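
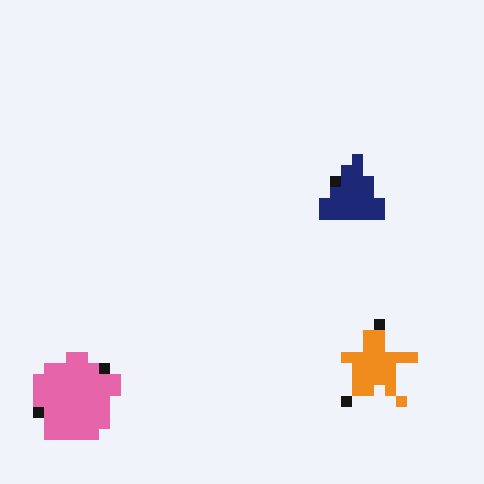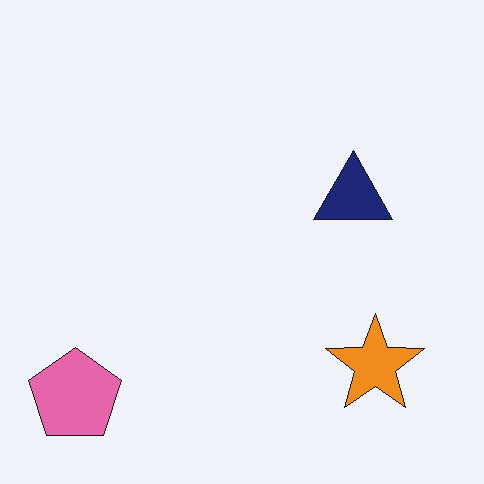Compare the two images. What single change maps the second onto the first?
This is the original image heavily pixelated into large blocks.

Shapes are reduced to large square blocks; fine edges and outlines are lost — a downscale-then-upscale (mosaic) effect.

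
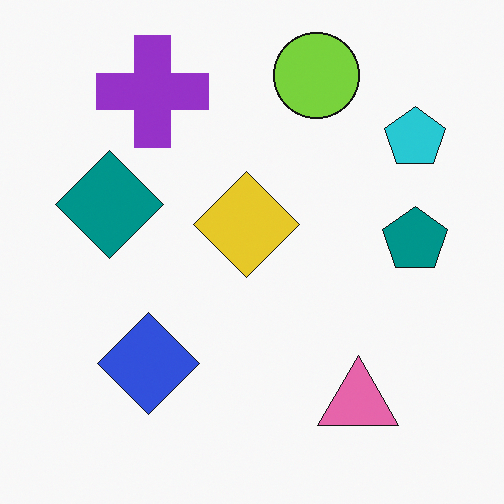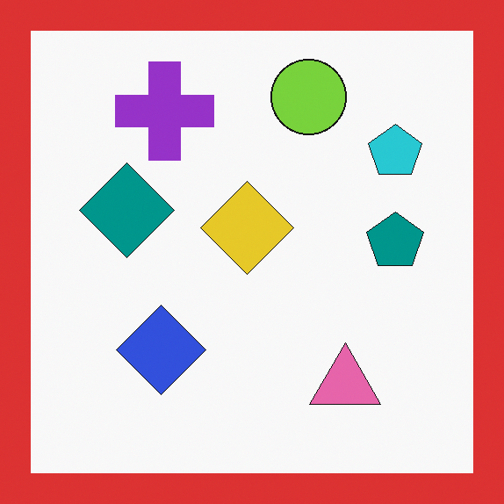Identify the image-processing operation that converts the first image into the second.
The second image is the first framed with a red border.

A solid red frame runs around the edge of the second image, with the content slightly shrunk inside it.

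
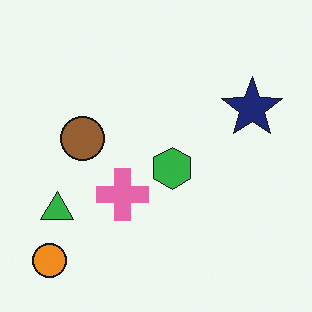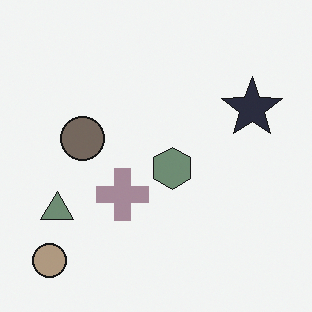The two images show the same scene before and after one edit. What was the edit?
The transformation is: made much more muted (saturation change).

All colors are more muted and greyish — a global saturation change.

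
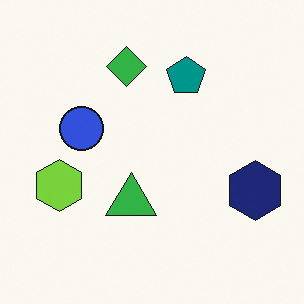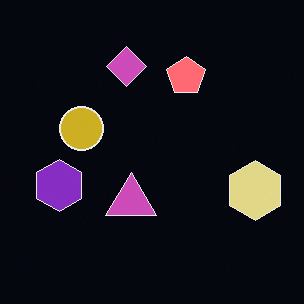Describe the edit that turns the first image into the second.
The image was color-inverted (negative).

The light background has become dark and every shape's color is its complement — a photographic negative.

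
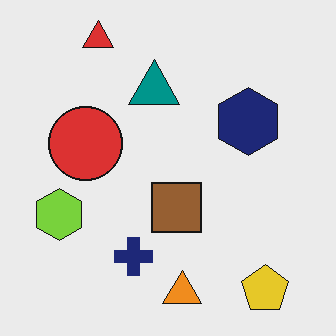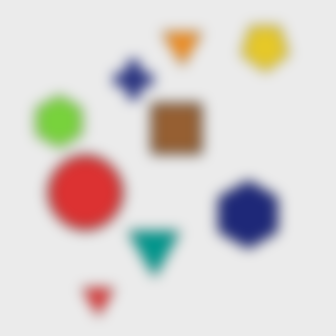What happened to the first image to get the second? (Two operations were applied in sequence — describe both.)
The image was strongly gaussian-blurred, then flipped vertically (top ↔ bottom).

Shape edges and outlines are uniformly softened across the whole image. The red triangle is in the top-left of the first image and the bottom-left of the second — shapes on opposite sides of the horizontal midline have swapped in a mirror flip.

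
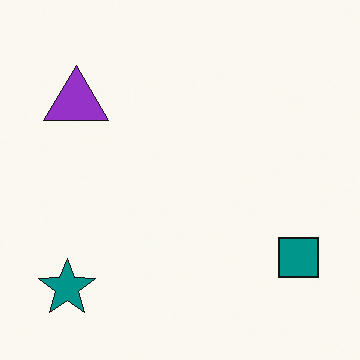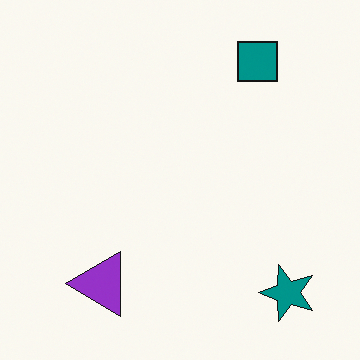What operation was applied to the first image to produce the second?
The second image is the first rotated 90° counter-clockwise.

The teal star sits in the bottom-left of the first image and the bottom-right of the second — consistent with a whole-image 90° counter-clockwise rotation.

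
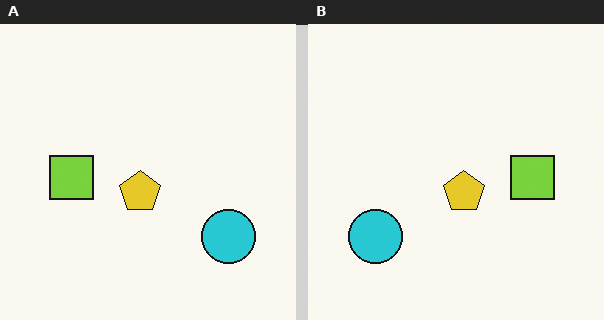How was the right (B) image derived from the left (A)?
The image was flipped horizontally (left ↔ right).

The cyan circle is in the bottom-right of the left (A) image and the bottom-left of the right (B) — shapes on opposite sides of the vertical midline have swapped in a mirror flip.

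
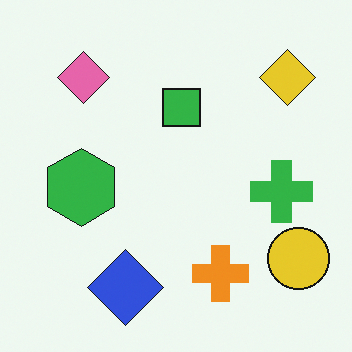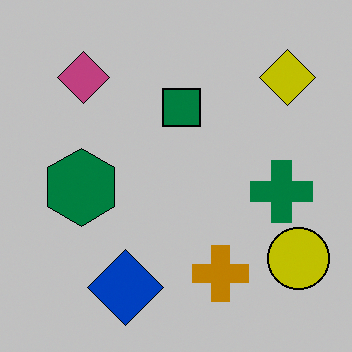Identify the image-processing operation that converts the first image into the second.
Heavily posterized to just a handful of flat colors.

Each flat color has snapped to a coarser quantized level — most visibly, the near-white background has dropped to a flat grey.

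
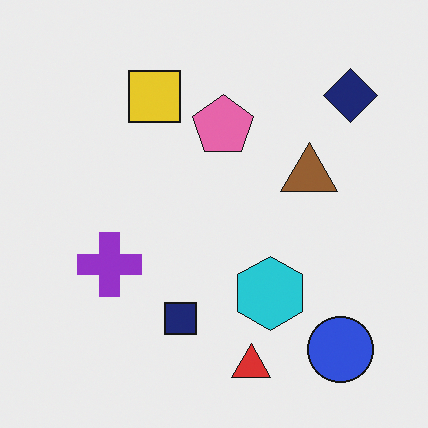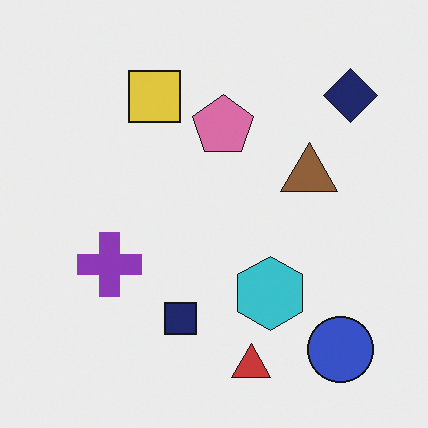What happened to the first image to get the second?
The image was slightly desaturated.

All colors are more muted and greyish — a global saturation change.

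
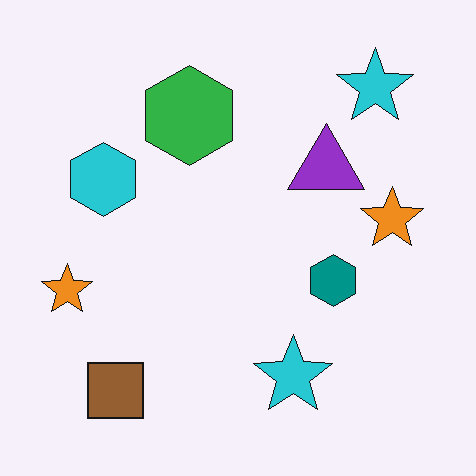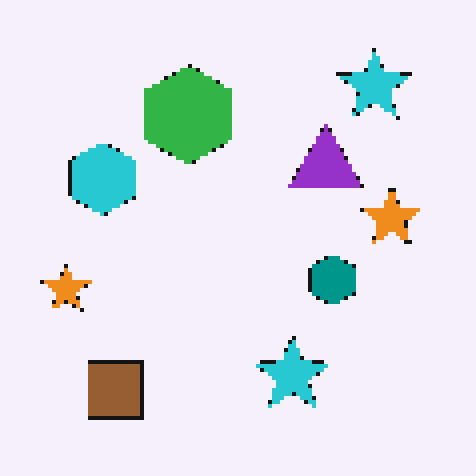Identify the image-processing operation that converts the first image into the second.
The second image is the first mildly pixelated.

Shapes are reduced to large square blocks; fine edges and outlines are lost — a downscale-then-upscale (mosaic) effect.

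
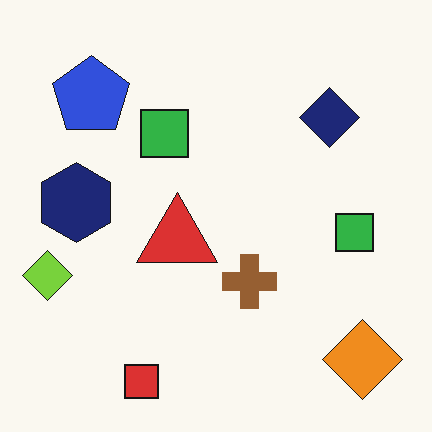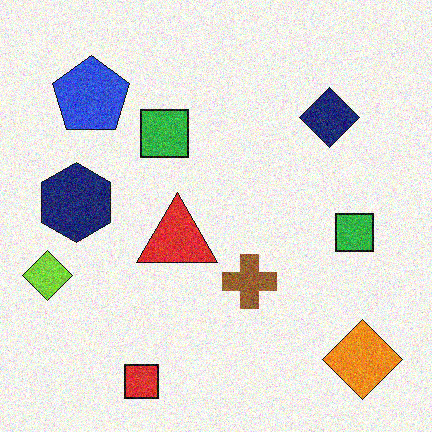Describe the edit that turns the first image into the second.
This is the original image degraded with moderate additive noise.

Random speckle covers the whole image, including the flat background.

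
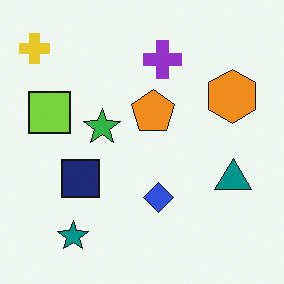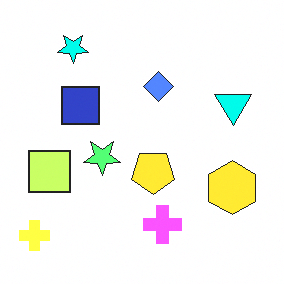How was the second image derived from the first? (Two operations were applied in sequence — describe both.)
The transformation is: substantially brightened, then flipped vertically (top ↔ bottom).

Every pixel — background and shapes alike — is uniformly brightened. The yellow cross is in the top-left of the first image and the bottom-left of the second — shapes on opposite sides of the horizontal midline have swapped in a mirror flip.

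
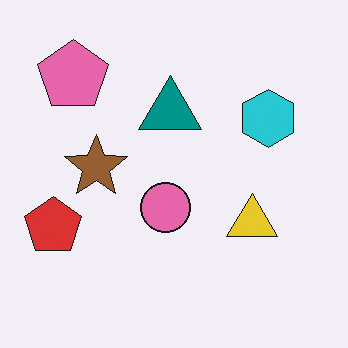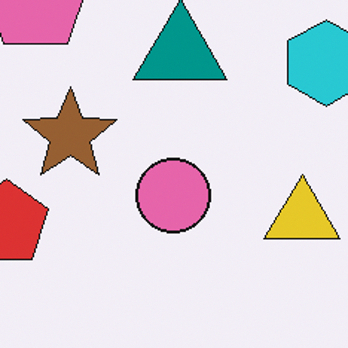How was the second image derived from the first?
The image was cropped to a modestly smaller region and rescaled.

The visible shapes are larger and the field of view is narrower; shapes near the original edges may be partly or wholly outside the frame — a crop-and-rescale.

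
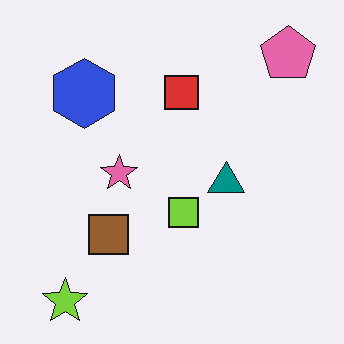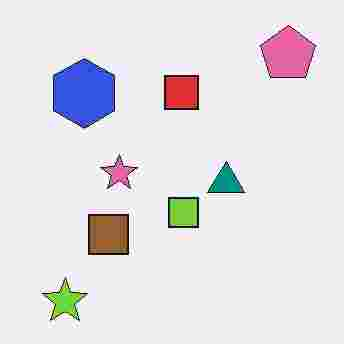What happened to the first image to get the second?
Heavily JPEG-compressed with obvious blocking artifacts.

Blocky 8×8 compression artifacts appear around shape edges and the flat background shows ringing — characteristic JPEG degradation.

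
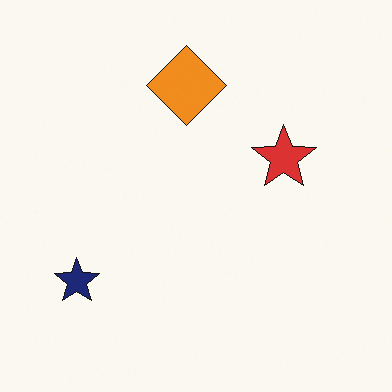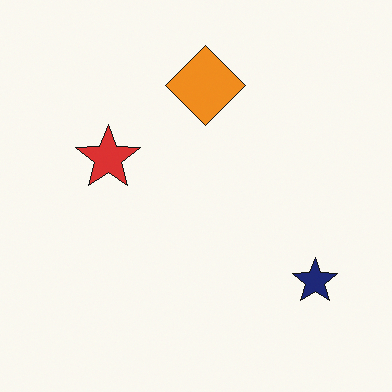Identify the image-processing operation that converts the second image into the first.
The transformation is: flipped horizontally (left ↔ right).

The navy star is in the bottom-right of the second image and the bottom-left of the first — shapes on opposite sides of the vertical midline have swapped in a mirror flip.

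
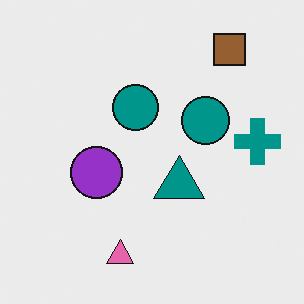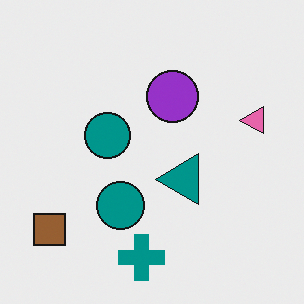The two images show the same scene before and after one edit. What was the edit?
This is the original image transposed (reflected across the top-left ↔ bottom-right diagonal).

Shapes have swapped their row and column positions — what was in the top-right is now in the bottom-left — a diagonal reflection.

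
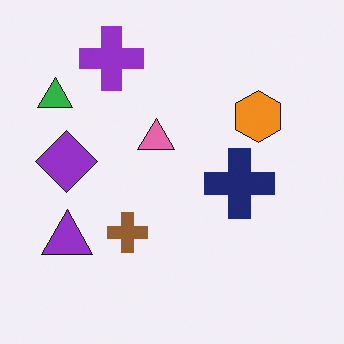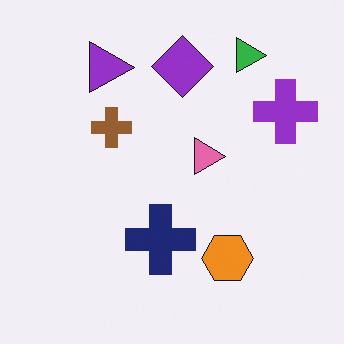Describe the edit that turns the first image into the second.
The transformation is: rotated 90° clockwise.

The green triangle sits in the top-left of the first image and the top-right of the second — consistent with a whole-image 90° clockwise rotation.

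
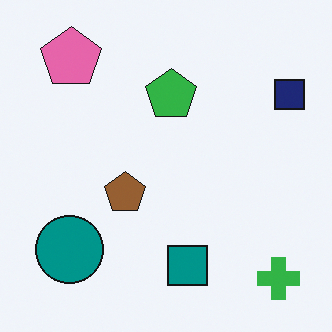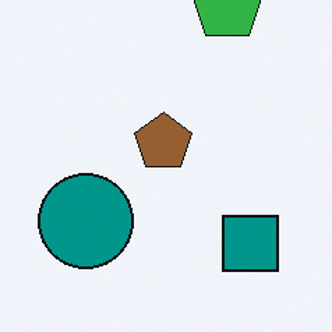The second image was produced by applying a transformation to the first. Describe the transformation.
It was cropped to a modestly smaller region and rescaled.

The visible shapes are larger and the field of view is narrower; shapes near the original edges may be partly or wholly outside the frame — a crop-and-rescale.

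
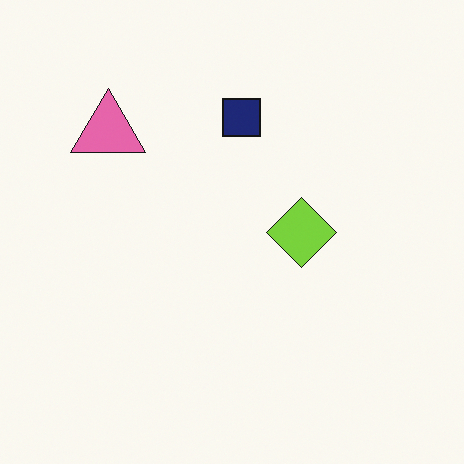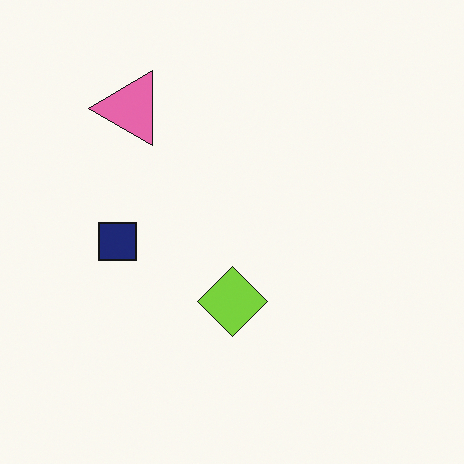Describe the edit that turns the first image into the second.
The image was transposed (reflected across the top-left ↔ bottom-right diagonal).

Shapes have swapped their row and column positions — what was in the top-right is now in the bottom-left — a diagonal reflection.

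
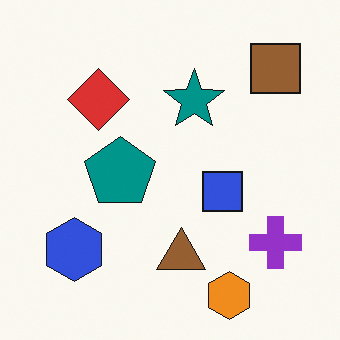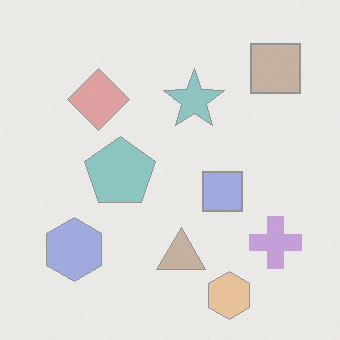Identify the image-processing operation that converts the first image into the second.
It was washed out (contrast reduced).

Tones are pushed toward mid-grey across the whole image — a global contrast change.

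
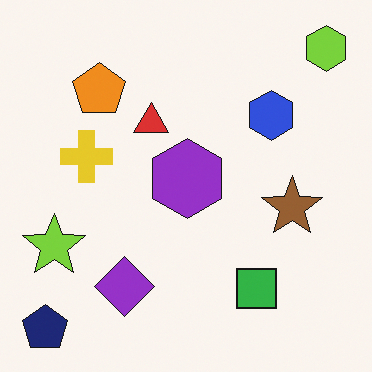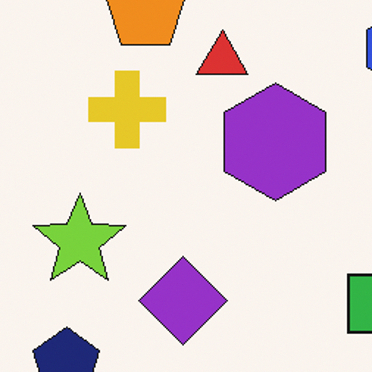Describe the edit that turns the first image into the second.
The transformation is: cropped slightly and scaled back up.

The visible shapes are larger and the field of view is narrower; shapes near the original edges may be partly or wholly outside the frame — a crop-and-rescale.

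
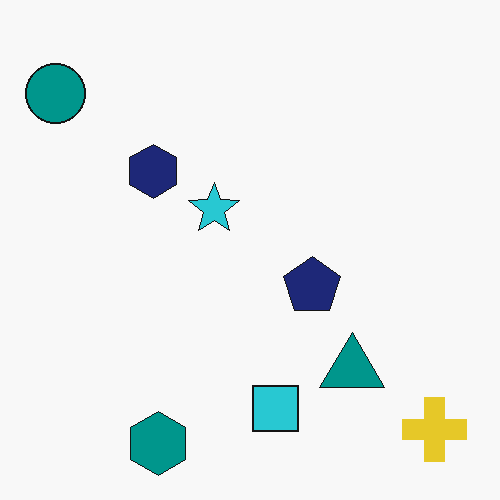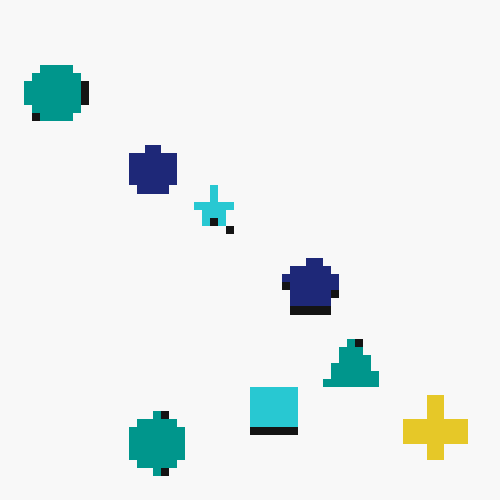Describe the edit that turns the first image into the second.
Pixelated into visible square blocks.

Shapes are reduced to large square blocks; fine edges and outlines are lost — a downscale-then-upscale (mosaic) effect.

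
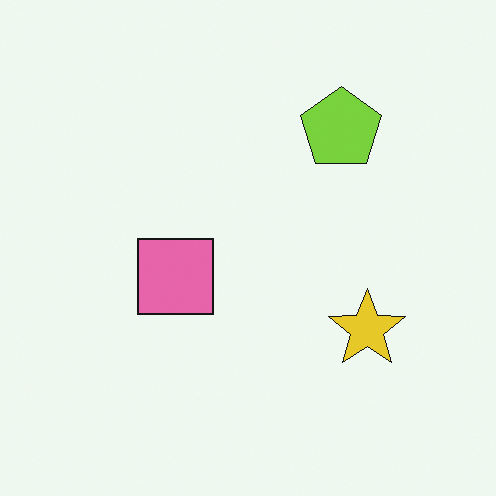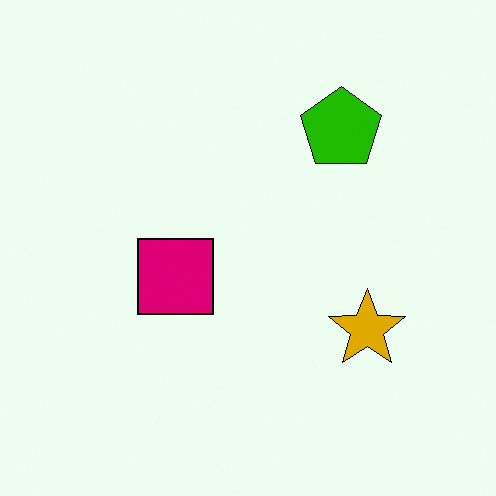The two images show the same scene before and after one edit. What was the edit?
Given much higher contrast.

Tones are pushed away from mid-grey across the whole image — a global contrast change.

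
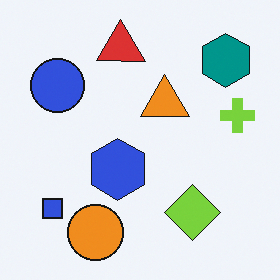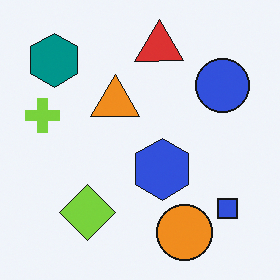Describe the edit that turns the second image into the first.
The transformation is: flipped horizontally (left ↔ right).

The lime cross is in the left of the second image and the right of the first — shapes on opposite sides of the vertical midline have swapped in a mirror flip.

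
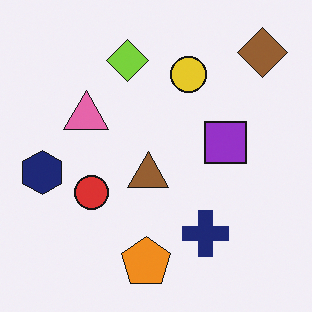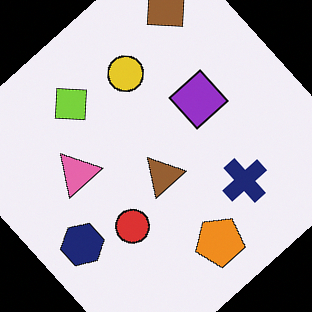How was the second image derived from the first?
It was rotated counter-clockwise by a large amount — several tens of degrees.

Every shape is tilted by the same angle and the image corners show triangular fill wedges — a whole-image rotation by a non-right angle.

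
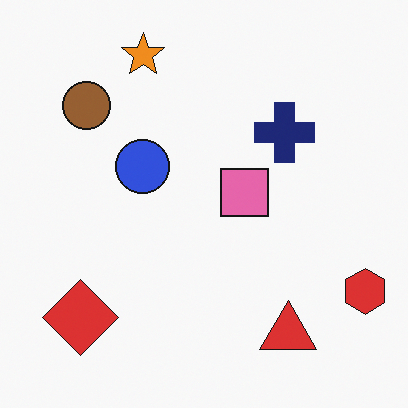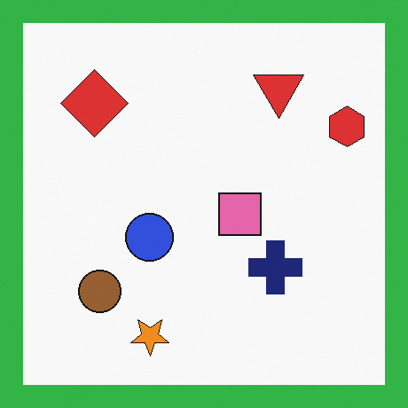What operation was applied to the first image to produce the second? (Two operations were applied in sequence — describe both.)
The image was flipped vertically (top ↔ bottom), then framed with a green border.

The orange star is in the top of the first image and the bottom of the second — shapes on opposite sides of the horizontal midline have swapped in a mirror flip. A solid green frame runs around the edge of the second image, with the content slightly shrunk inside it.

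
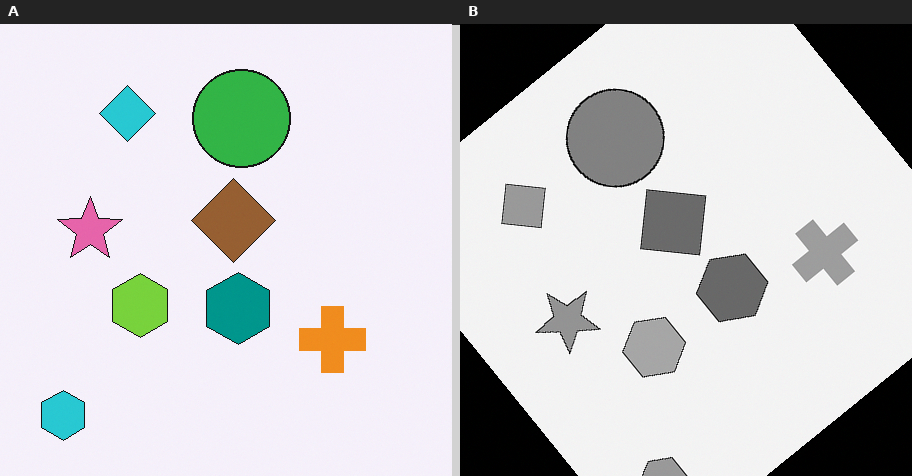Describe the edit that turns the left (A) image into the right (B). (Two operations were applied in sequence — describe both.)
The right (B) image is the left (A) converted to grayscale, then rotated counter-clockwise by a large amount — several tens of degrees.

All color is removed — every shape is now a shade of grey. Every shape is tilted by the same angle and the image corners show triangular fill wedges — a whole-image rotation by a non-right angle.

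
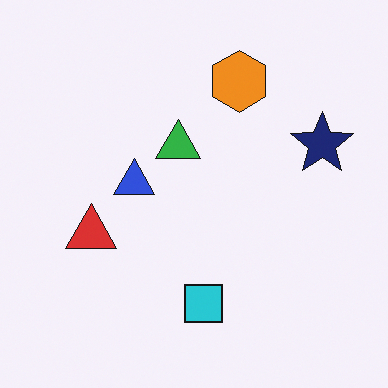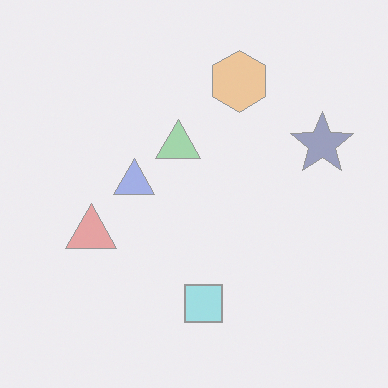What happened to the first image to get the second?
This is the original image given much lower contrast.

Tones are pushed toward mid-grey across the whole image — a global contrast change.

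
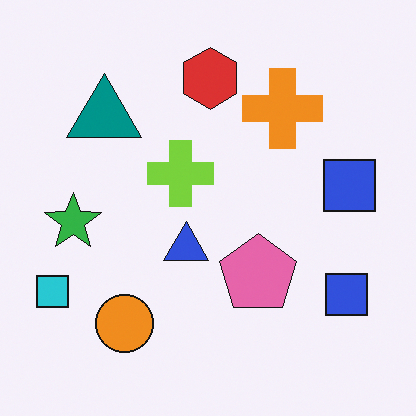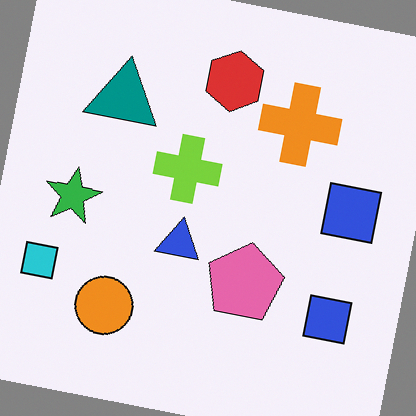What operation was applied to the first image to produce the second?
The transformation is: rotated clockwise by a small amount.

Every shape is tilted by the same angle and the image corners show triangular fill wedges — a whole-image rotation by a non-right angle.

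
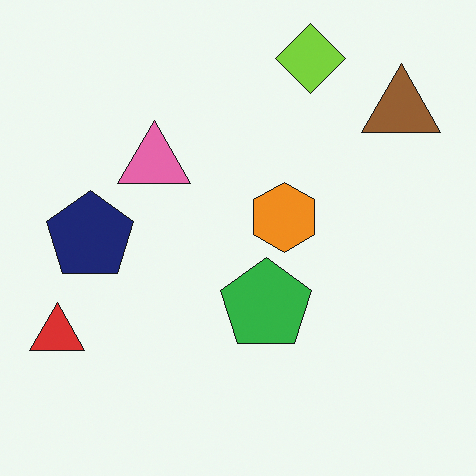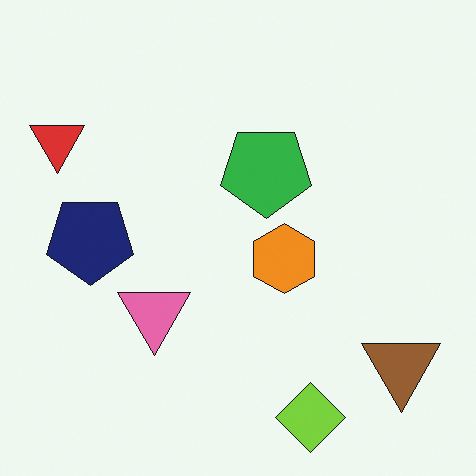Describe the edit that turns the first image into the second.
The transformation is: flipped vertically (top ↔ bottom).

The lime diamond is in the top of the first image and the bottom of the second — shapes on opposite sides of the horizontal midline have swapped in a mirror flip.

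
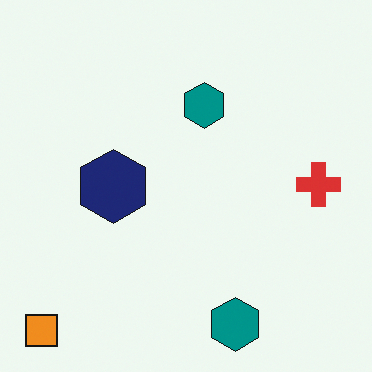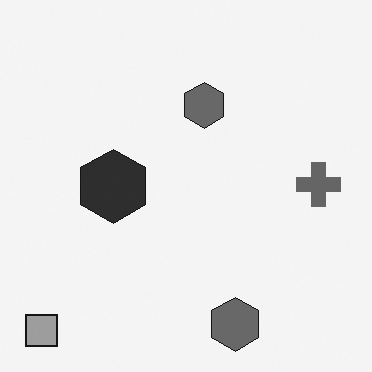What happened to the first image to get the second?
Converted to grayscale.

All color is removed — every shape is now a shade of grey.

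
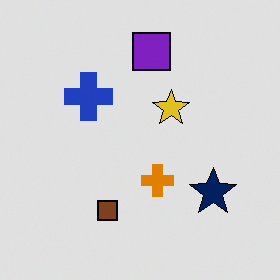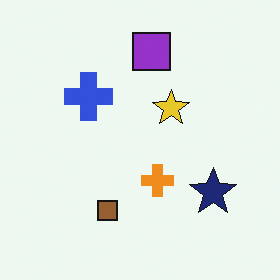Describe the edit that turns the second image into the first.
This is the original image posterized to a reduced palette.

Each flat color has snapped to a coarser quantized level — most visibly, the near-white background has dropped to a flat grey.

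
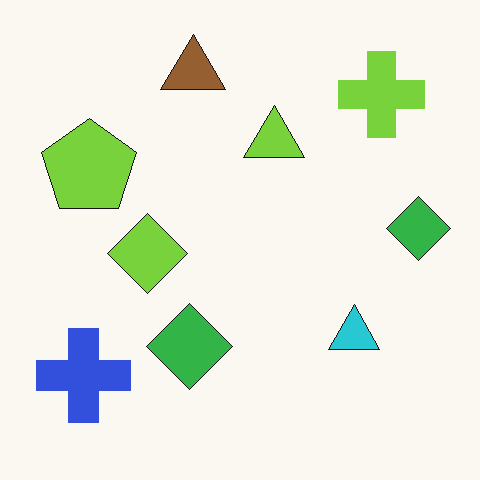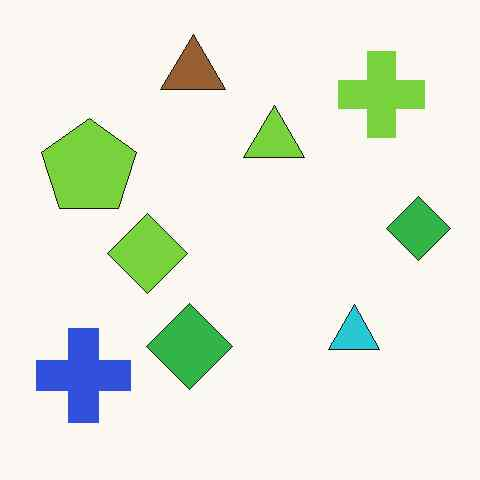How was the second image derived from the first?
The image was given moderate JPEG compression.

Blocky 8×8 compression artifacts appear around shape edges and the flat background shows ringing — characteristic JPEG degradation.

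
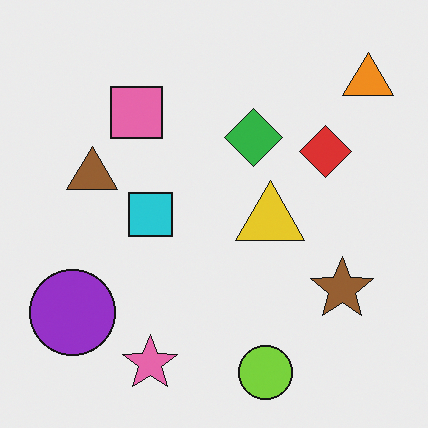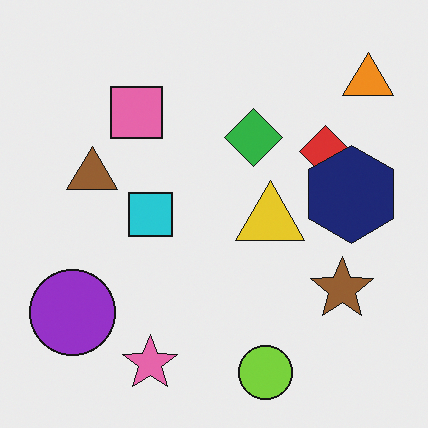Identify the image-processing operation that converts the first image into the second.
The transformation is: overlaid with an additional navy hexagon.

A navy hexagon appears in the second image that is absent from the first.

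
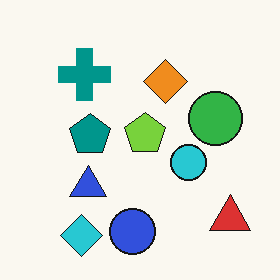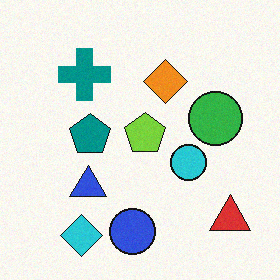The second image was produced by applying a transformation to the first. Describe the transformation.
The image was degraded with a light layer of grain.

Random speckle covers the whole image, including the flat background.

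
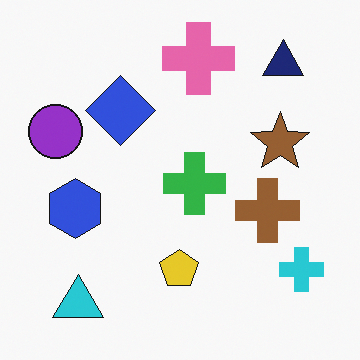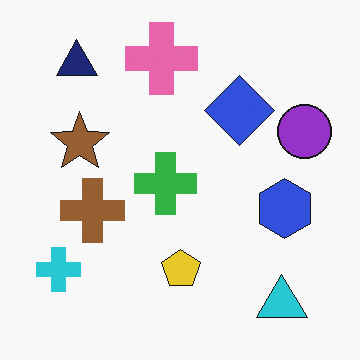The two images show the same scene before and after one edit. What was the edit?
The transformation is: flipped horizontally (left ↔ right).

The purple circle is in the left of the first image and the right of the second — shapes on opposite sides of the vertical midline have swapped in a mirror flip.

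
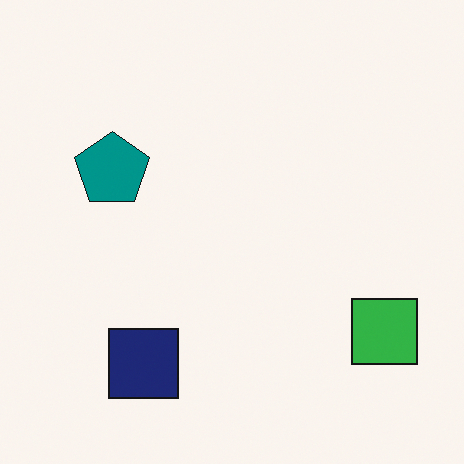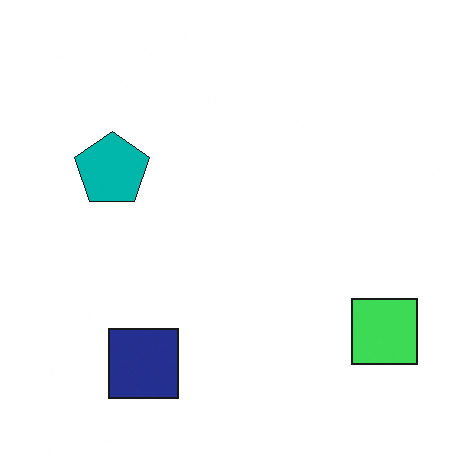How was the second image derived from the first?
Slightly brightened.

Every pixel — background and shapes alike — is uniformly brightened.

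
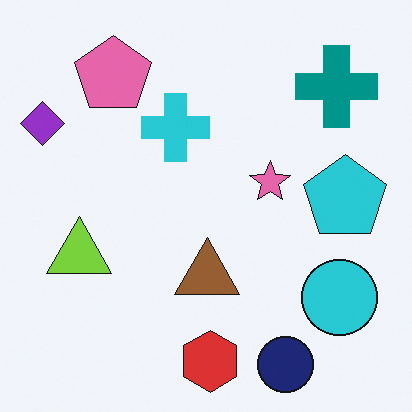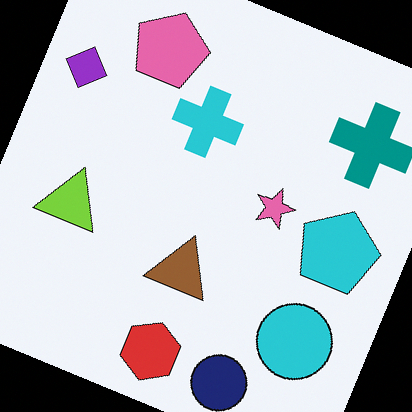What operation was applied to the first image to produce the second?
Rotated clockwise by a moderate amount.

Every shape is tilted by the same angle and the image corners show triangular fill wedges — a whole-image rotation by a non-right angle.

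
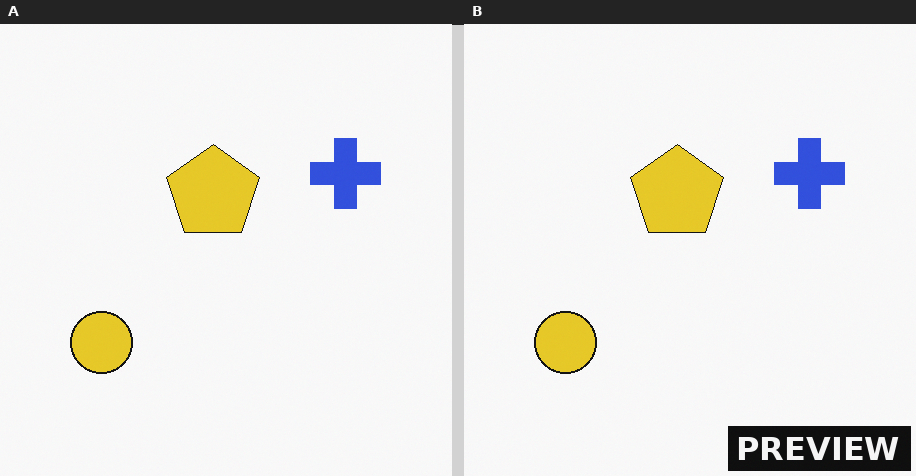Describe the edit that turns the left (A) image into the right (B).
The right (B) image is the left (A) watermarked with the text "PREVIEW" in the lower-right corner.

A dark label reading "PREVIEW" appears in the lower-right corner.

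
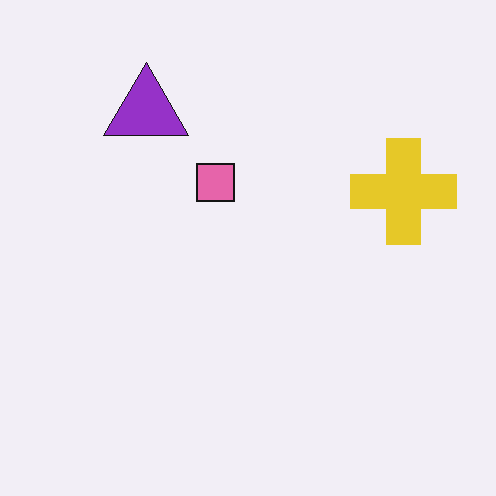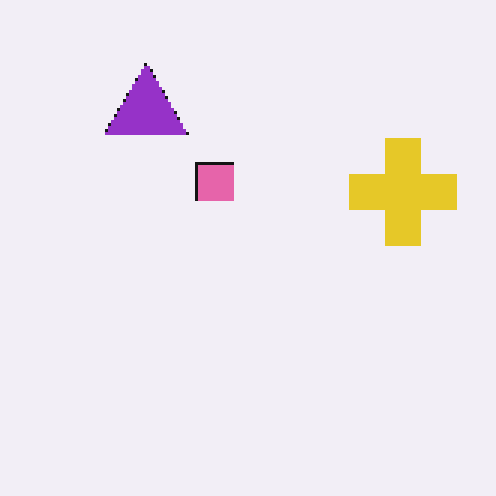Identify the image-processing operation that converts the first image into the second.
Lightly pixelated (a mild mosaic effect).

Shapes are reduced to large square blocks; fine edges and outlines are lost — a downscale-then-upscale (mosaic) effect.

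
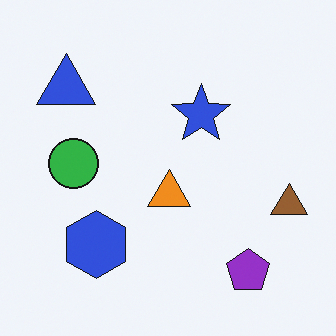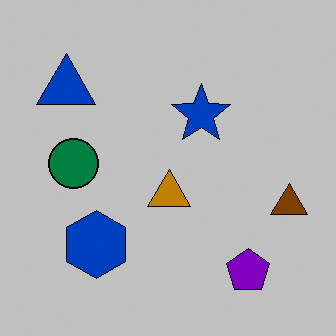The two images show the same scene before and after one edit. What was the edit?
Aggressively posterized.

Each flat color has snapped to a coarser quantized level — most visibly, the near-white background has dropped to a flat grey.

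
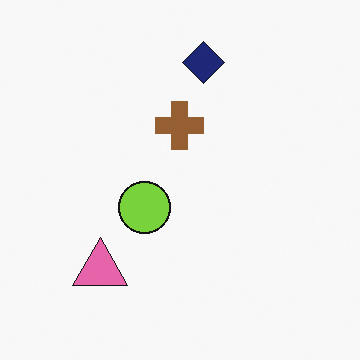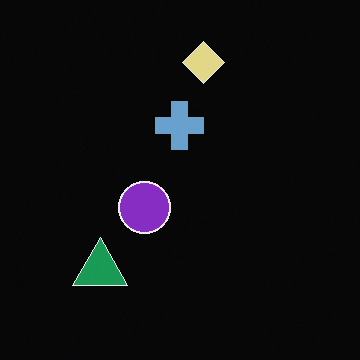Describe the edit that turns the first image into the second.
It was color-inverted (negative).

The light background has become dark and every shape's color is its complement — a photographic negative.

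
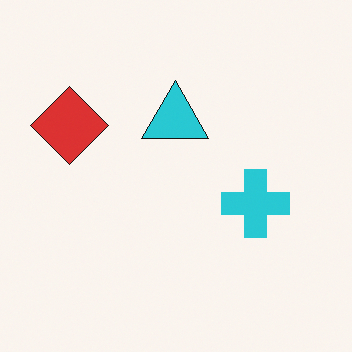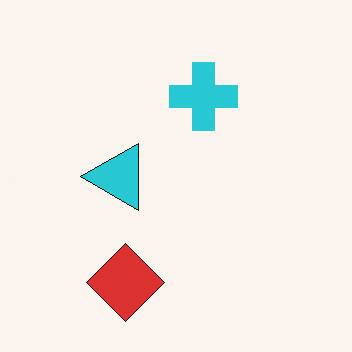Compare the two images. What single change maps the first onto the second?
It was rotated 90° counter-clockwise.

The red diamond sits in the left of the first image and the bottom of the second — consistent with a whole-image 90° counter-clockwise rotation.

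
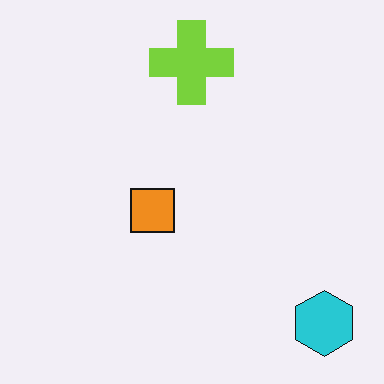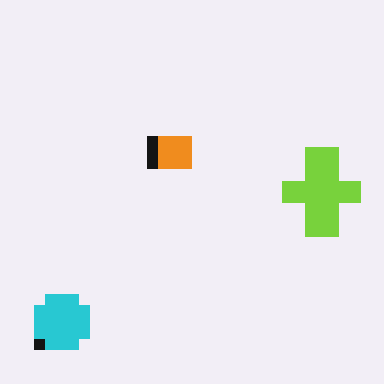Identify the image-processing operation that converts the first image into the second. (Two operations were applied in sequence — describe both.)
The transformation is: heavily pixelated into large blocks, then rotated 90° clockwise.

Shapes are reduced to large square blocks; fine edges and outlines are lost — a downscale-then-upscale (mosaic) effect. The cyan hexagon sits in the bottom-right of the first image and the bottom-left of the second — consistent with a whole-image 90° clockwise rotation.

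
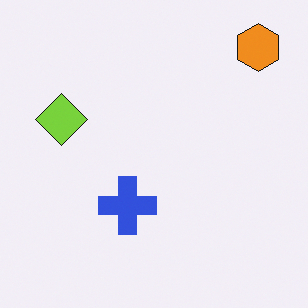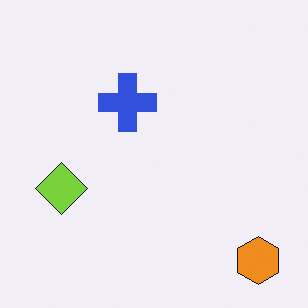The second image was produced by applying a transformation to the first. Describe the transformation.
This is the original image flipped vertically (top ↔ bottom).

The orange hexagon is in the top-right of the first image and the bottom-right of the second — shapes on opposite sides of the horizontal midline have swapped in a mirror flip.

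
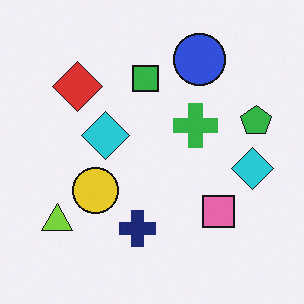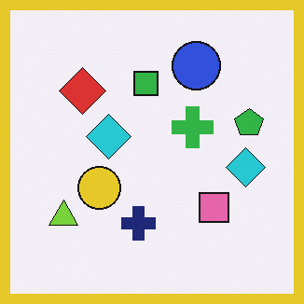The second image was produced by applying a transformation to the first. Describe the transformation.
The transformation is: framed with a yellow border.

A solid yellow frame runs around the edge of the second image, with the content slightly shrunk inside it.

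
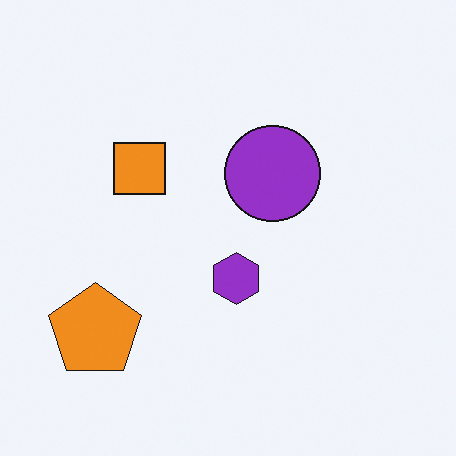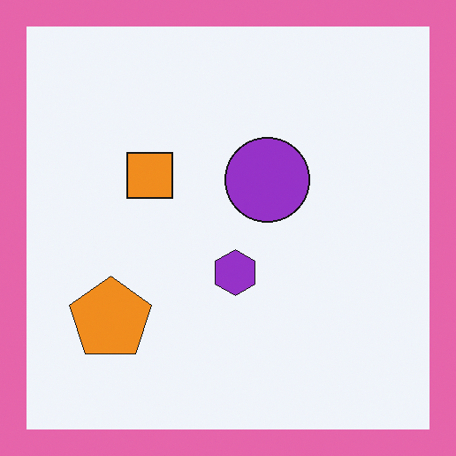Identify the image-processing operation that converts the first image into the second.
Framed with a pink border.

A solid pink frame runs around the edge of the second image, with the content slightly shrunk inside it.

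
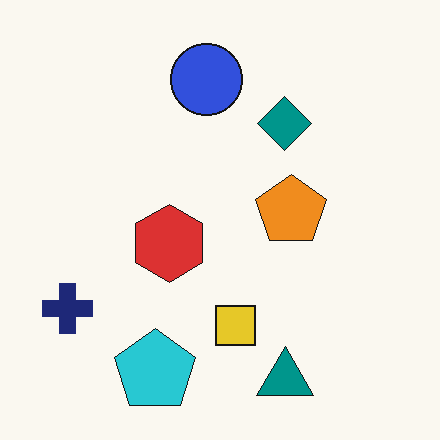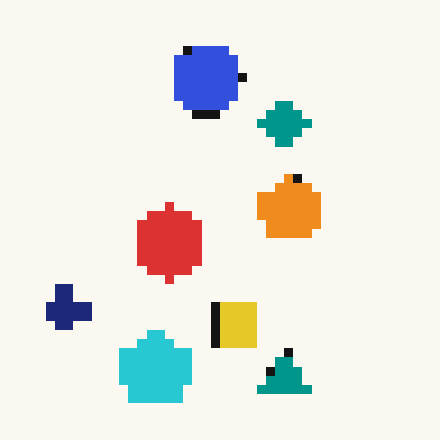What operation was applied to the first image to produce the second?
Heavily pixelated into large blocks.

Shapes are reduced to large square blocks; fine edges and outlines are lost — a downscale-then-upscale (mosaic) effect.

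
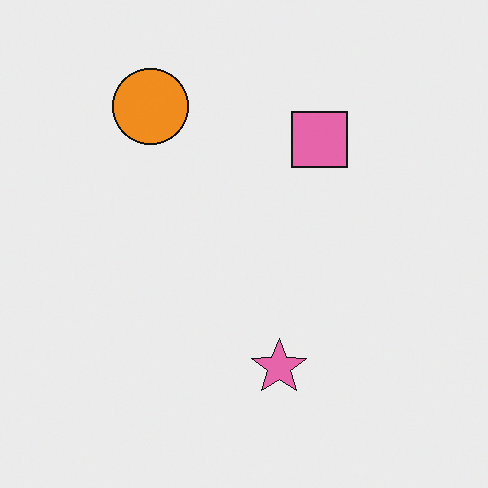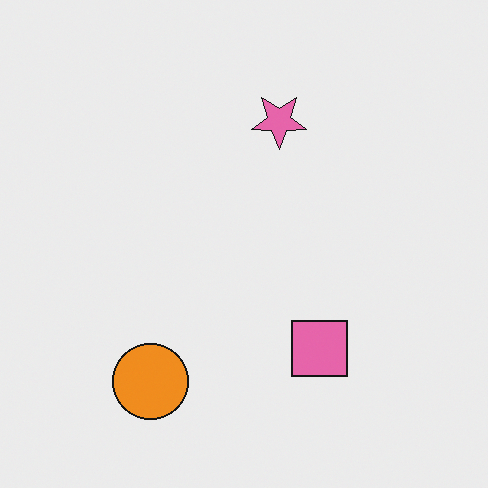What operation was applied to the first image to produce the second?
The image was flipped vertically (top ↔ bottom).

The orange circle is in the top-left of the first image and the bottom-left of the second — shapes on opposite sides of the horizontal midline have swapped in a mirror flip.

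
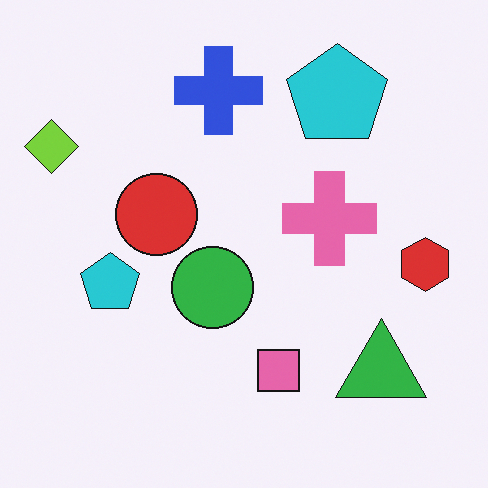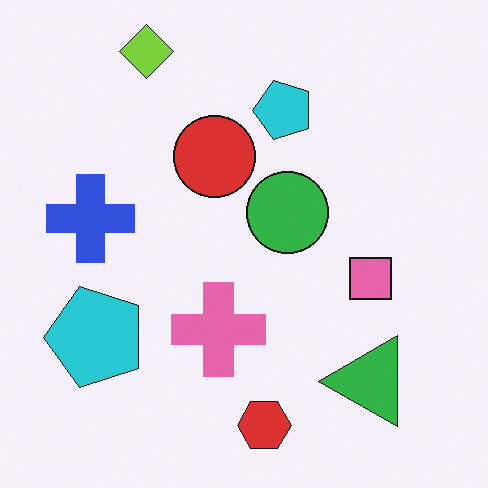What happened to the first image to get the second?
The second image is the first transposed (reflected across the top-left ↔ bottom-right diagonal).

Shapes have swapped their row and column positions — what was in the top-right is now in the bottom-left — a diagonal reflection.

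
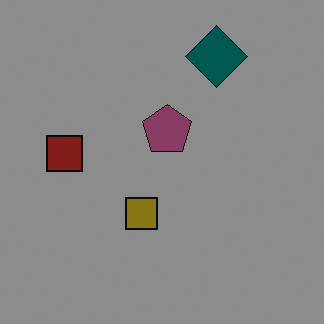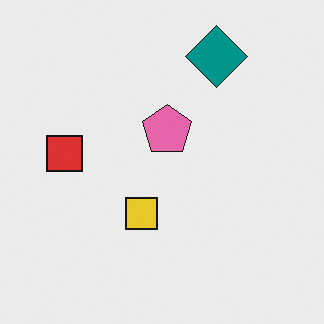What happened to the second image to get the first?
The first image is the second substantially darkened.

Every pixel — background and shapes alike — is uniformly darkened.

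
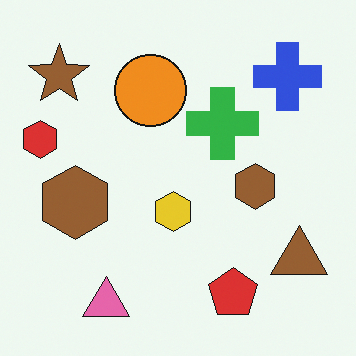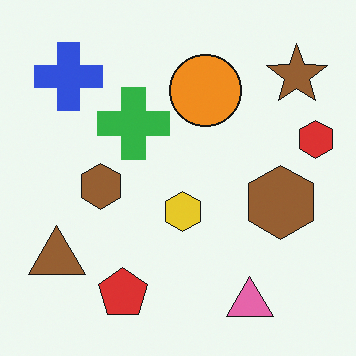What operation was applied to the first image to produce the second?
The transformation is: flipped horizontally (left ↔ right).

The red hexagon is in the left of the first image and the right of the second — shapes on opposite sides of the vertical midline have swapped in a mirror flip.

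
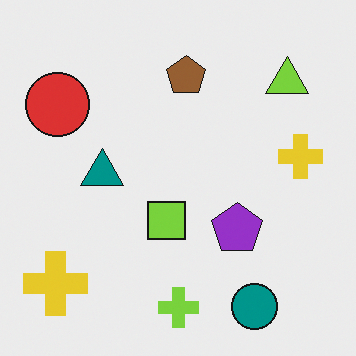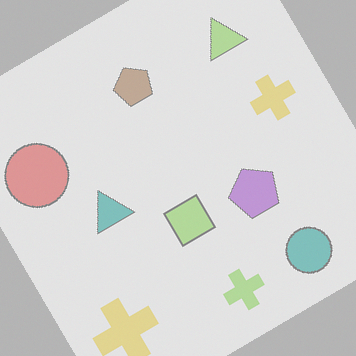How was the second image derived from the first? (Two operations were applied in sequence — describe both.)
It was given much lower contrast, then rotated counter-clockwise by a large amount — several tens of degrees.

Tones are pushed toward mid-grey across the whole image — a global contrast change. Every shape is tilted by the same angle and the image corners show triangular fill wedges — a whole-image rotation by a non-right angle.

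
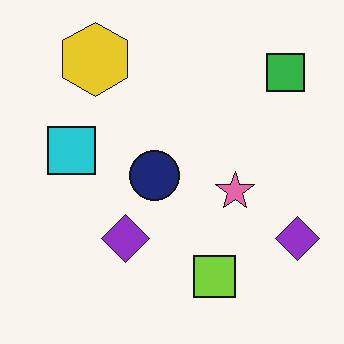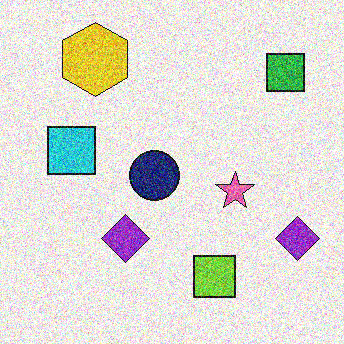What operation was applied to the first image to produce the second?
Degraded with heavy additive noise.

Random speckle covers the whole image, including the flat background.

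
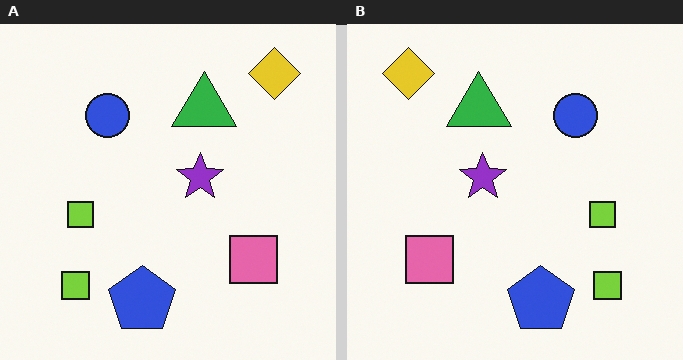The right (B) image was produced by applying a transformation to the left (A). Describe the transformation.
Flipped horizontally (left ↔ right).

The yellow diamond is in the top-right of the left (A) image and the top-left of the right (B) — shapes on opposite sides of the vertical midline have swapped in a mirror flip.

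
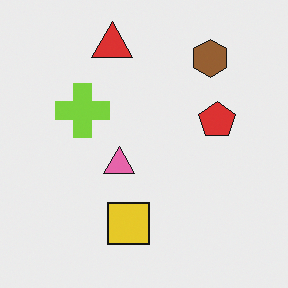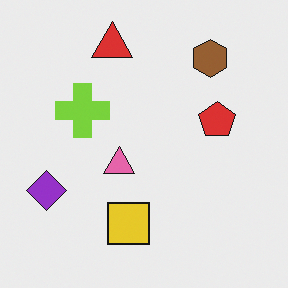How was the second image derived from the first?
The image was overlaid with an additional purple diamond.

A purple diamond appears in the second image that is absent from the first.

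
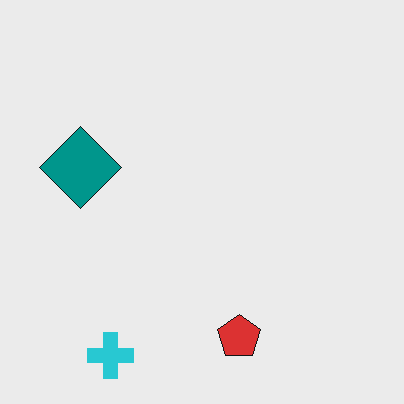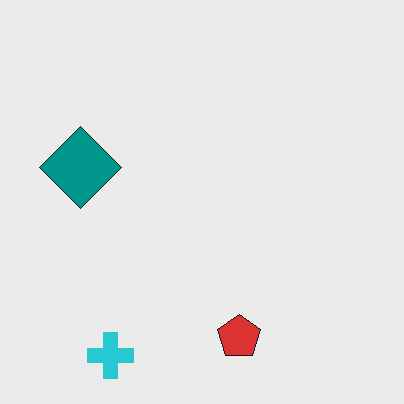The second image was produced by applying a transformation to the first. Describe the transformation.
Given moderate JPEG compression.

Blocky 8×8 compression artifacts appear around shape edges and the flat background shows ringing — characteristic JPEG degradation.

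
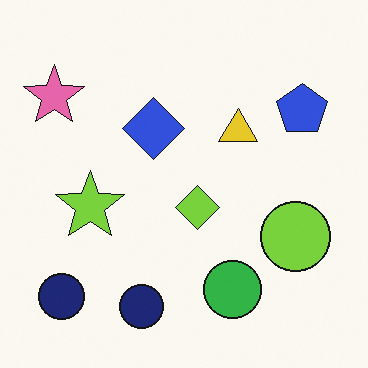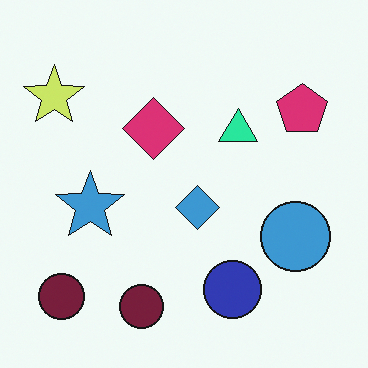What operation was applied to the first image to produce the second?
The second image is the first hue-shifted by a moderate amount.

Every shape's color has rotated by the same amount around the hue wheel — a uniform hue shift.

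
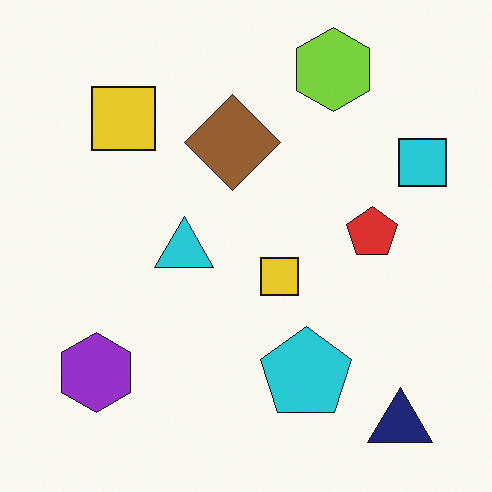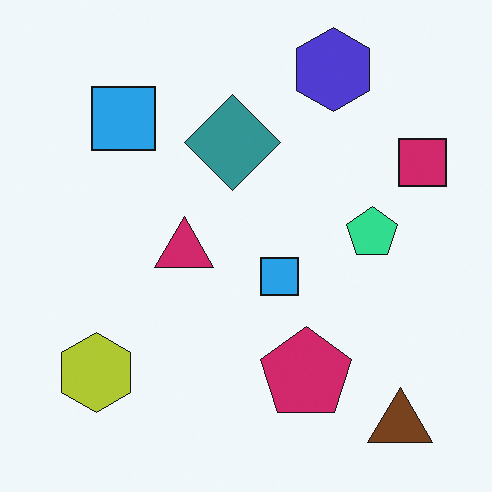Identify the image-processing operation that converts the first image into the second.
It was hue-shifted noticeably.

Every shape's color has rotated by the same amount around the hue wheel — a uniform hue shift.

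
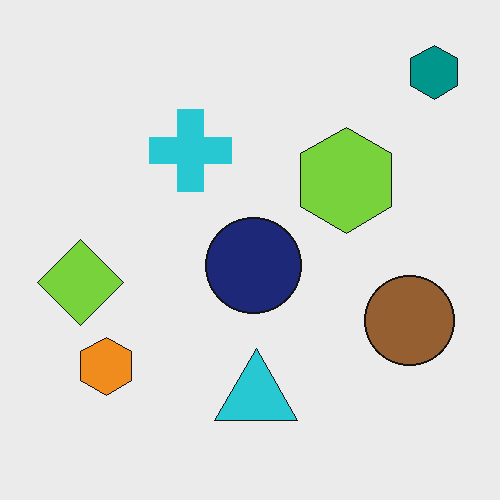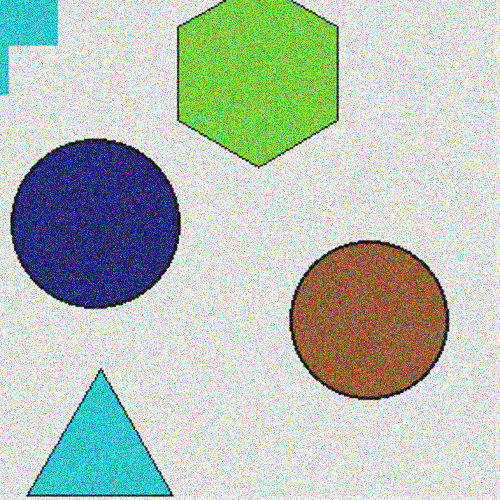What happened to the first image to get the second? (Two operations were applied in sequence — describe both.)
The transformation is: cropped tightly and scaled back up, then degraded with heavy additive noise.

The visible shapes are larger and the field of view is narrower; shapes near the original edges may be partly or wholly outside the frame — a crop-and-rescale. Random speckle covers the whole image, including the flat background.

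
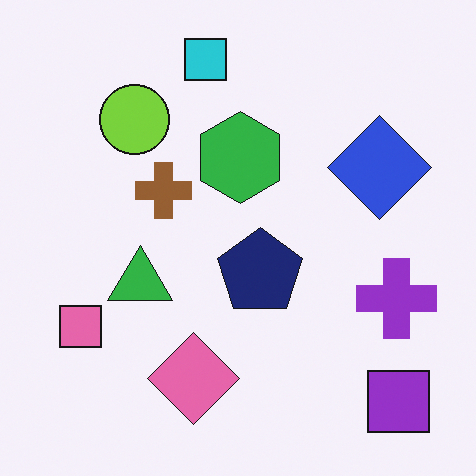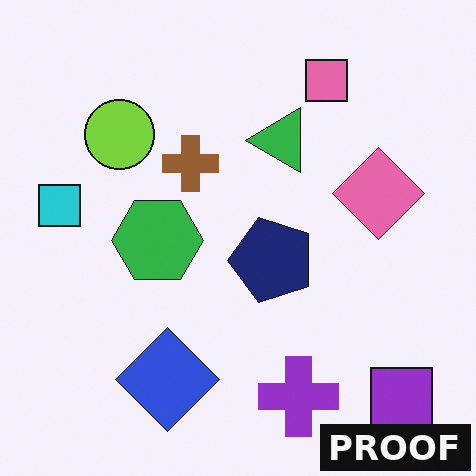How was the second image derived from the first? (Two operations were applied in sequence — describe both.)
The image was transposed (reflected across the top-left ↔ bottom-right diagonal), then watermarked with the text "PROOF" in the lower-right corner.

Shapes have swapped their row and column positions — what was in the top-right is now in the bottom-left — a diagonal reflection. A dark label reading "PROOF" appears in the lower-right corner.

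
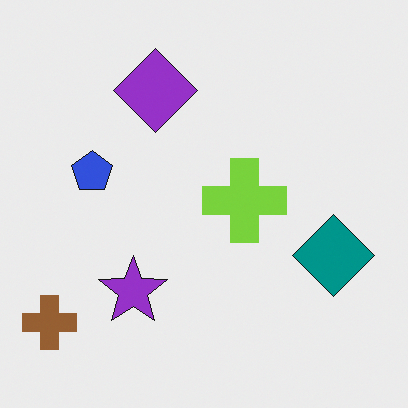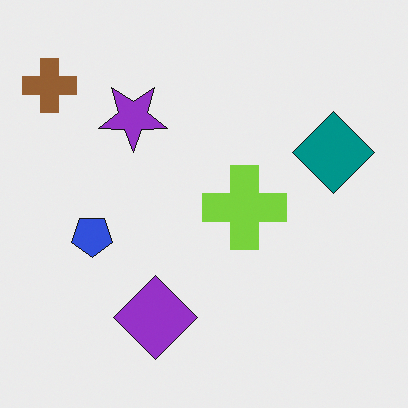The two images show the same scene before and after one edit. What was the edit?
Flipped vertically (top ↔ bottom).

The brown cross is in the bottom-left of the first image and the top-left of the second — shapes on opposite sides of the horizontal midline have swapped in a mirror flip.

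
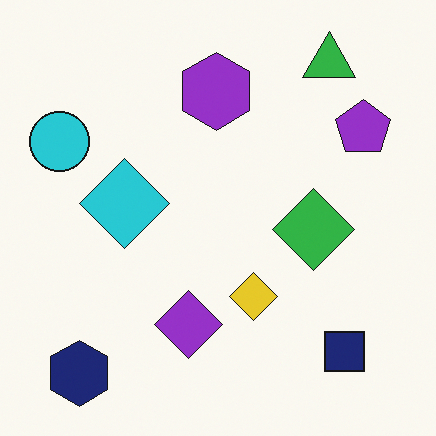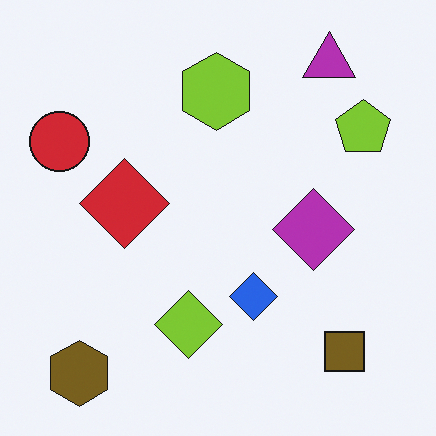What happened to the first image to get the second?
Hue-shifted through roughly half the color wheel.

Every shape's color has rotated by the same amount around the hue wheel — a uniform hue shift.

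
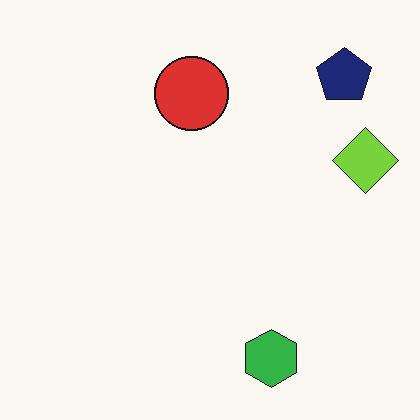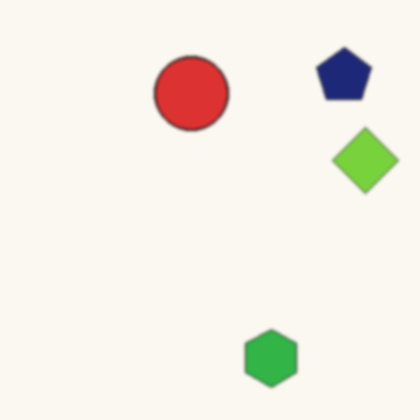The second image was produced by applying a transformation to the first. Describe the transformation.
The image was lightly blurred.

Shape edges and outlines are uniformly softened across the whole image.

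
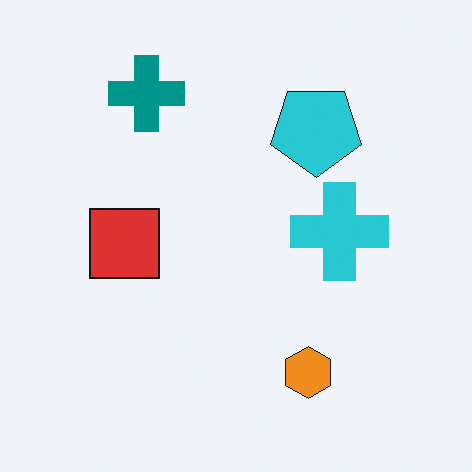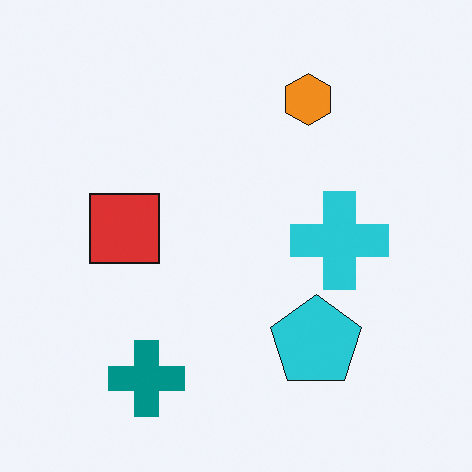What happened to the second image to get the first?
This is the original image flipped vertically (top ↔ bottom).

The teal cross is in the bottom-left of the second image and the top-left of the first — shapes on opposite sides of the horizontal midline have swapped in a mirror flip.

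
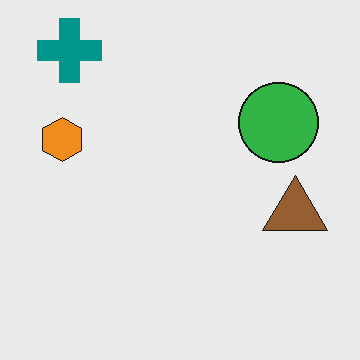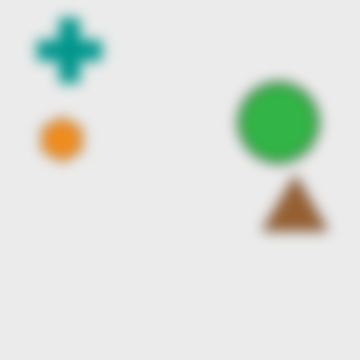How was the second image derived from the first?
The image was strongly gaussian-blurred.

Shape edges and outlines are uniformly softened across the whole image.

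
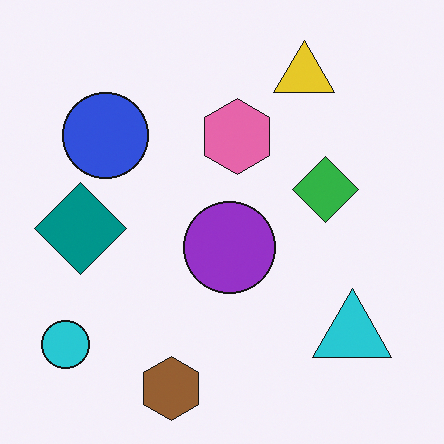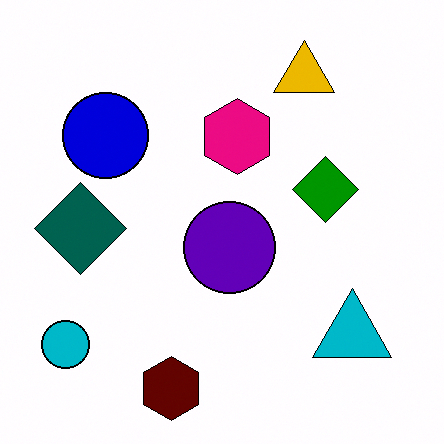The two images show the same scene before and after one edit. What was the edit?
The image was boosted in contrast.

Tones are pushed away from mid-grey across the whole image — a global contrast change.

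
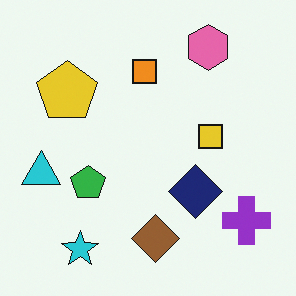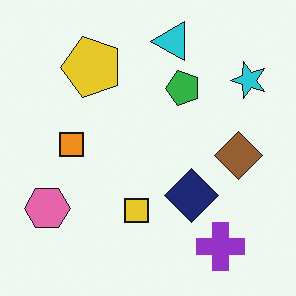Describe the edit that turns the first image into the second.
The transformation is: transposed (reflected across the top-left ↔ bottom-right diagonal).

Shapes have swapped their row and column positions — what was in the top-right is now in the bottom-left — a diagonal reflection.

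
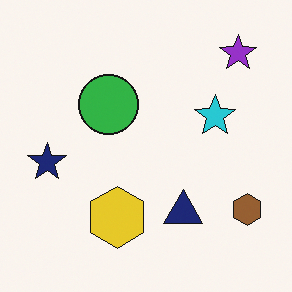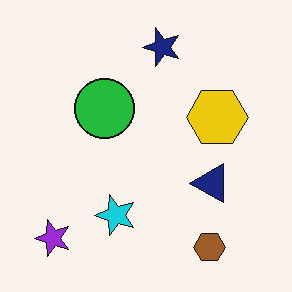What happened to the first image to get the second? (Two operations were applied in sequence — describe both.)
Transposed (reflected across the top-left ↔ bottom-right diagonal), then slightly oversaturated.

Shapes have swapped their row and column positions — what was in the top-right is now in the bottom-left — a diagonal reflection. All colors are more vivid — a global saturation change.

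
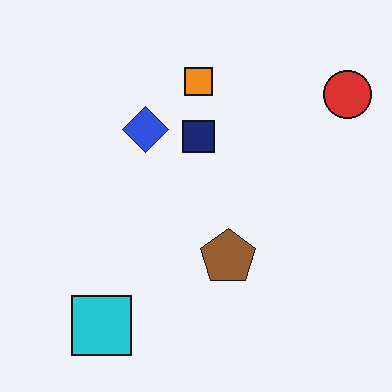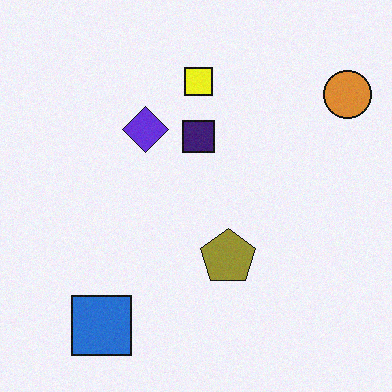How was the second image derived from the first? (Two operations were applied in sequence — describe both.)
The second image is the first hue-shifted slightly, then degraded with subtle gaussian noise.

Every shape's color has rotated by the same amount around the hue wheel — a uniform hue shift. Random speckle covers the whole image, including the flat background.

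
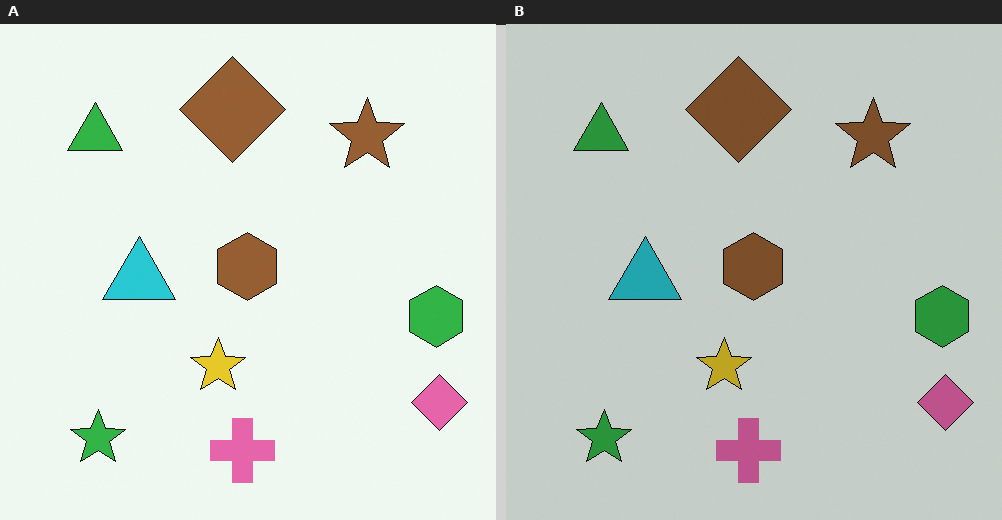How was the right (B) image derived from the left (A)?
The right (B) image is the left (A) darkened a little.

Every pixel — background and shapes alike — is uniformly darkened.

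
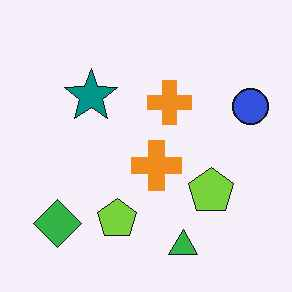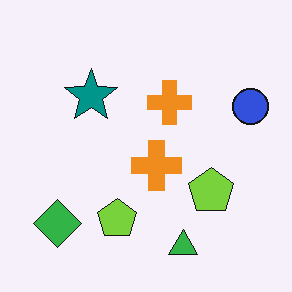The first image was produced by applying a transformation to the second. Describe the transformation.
This is the original image given moderate JPEG compression.

Blocky 8×8 compression artifacts appear around shape edges and the flat background shows ringing — characteristic JPEG degradation.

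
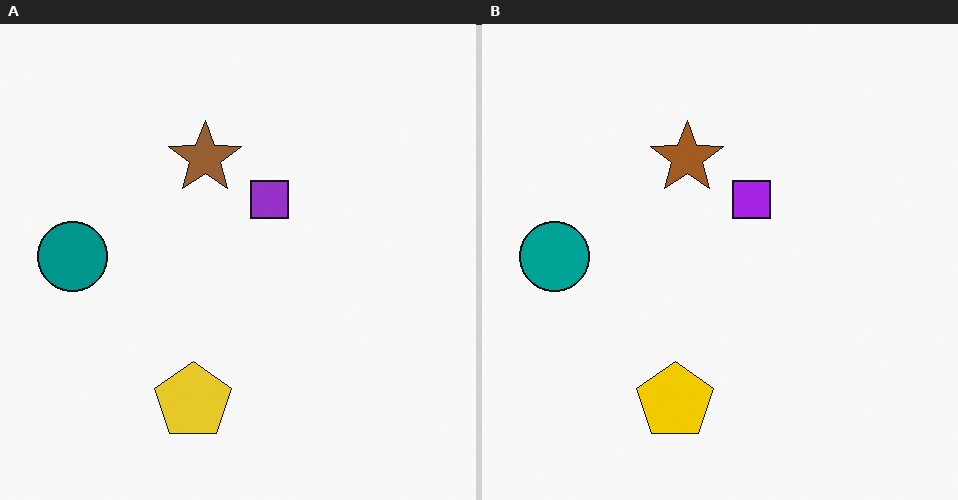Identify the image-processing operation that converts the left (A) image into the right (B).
This is the original image slightly oversaturated.

All colors are more vivid — a global saturation change.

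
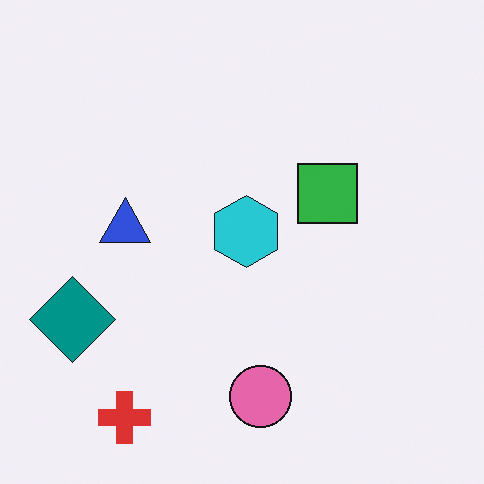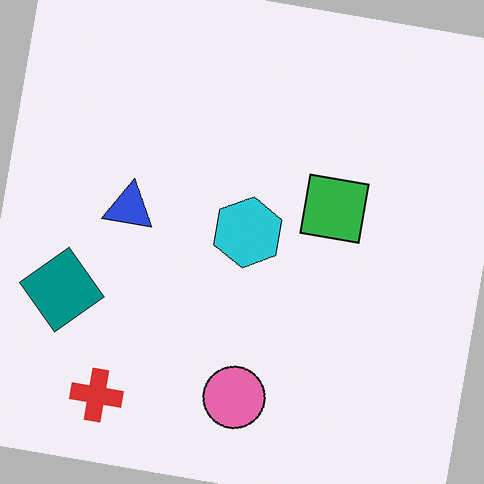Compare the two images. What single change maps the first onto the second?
It was rotated clockwise by a small amount.

Every shape is tilted by the same angle and the image corners show triangular fill wedges — a whole-image rotation by a non-right angle.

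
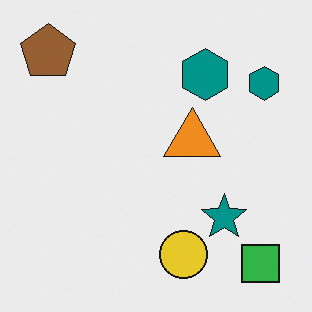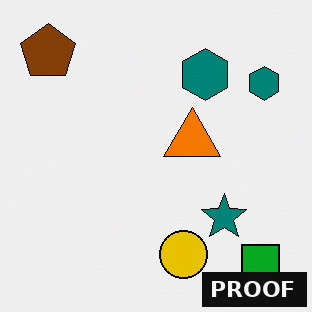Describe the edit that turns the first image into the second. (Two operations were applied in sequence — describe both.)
The image was given slightly increased contrast, then watermarked with the text "PROOF" in the lower-right corner.

Tones are pushed away from mid-grey across the whole image — a global contrast change. A dark label reading "PROOF" appears in the lower-right corner.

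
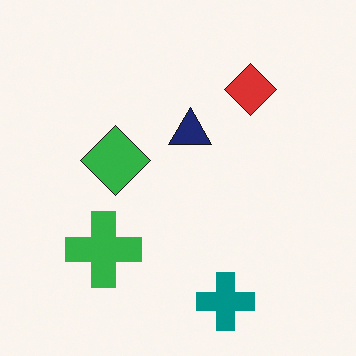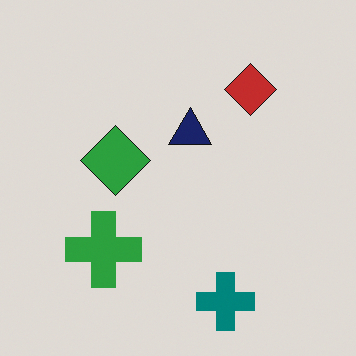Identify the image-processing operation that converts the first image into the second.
It was darkened a little.

Every pixel — background and shapes alike — is uniformly darkened.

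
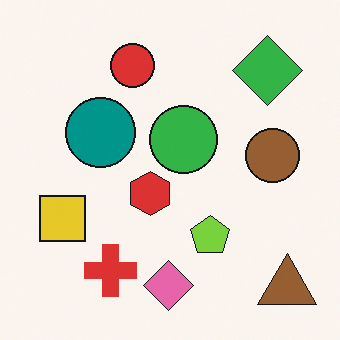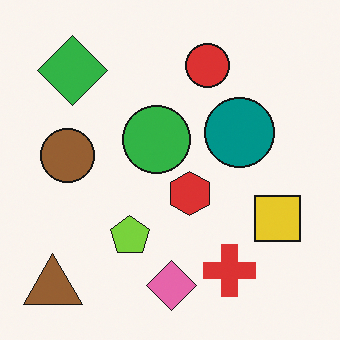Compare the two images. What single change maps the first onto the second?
This is the original image flipped horizontally (left ↔ right).

The brown triangle is in the bottom-right of the first image and the bottom-left of the second — shapes on opposite sides of the vertical midline have swapped in a mirror flip.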